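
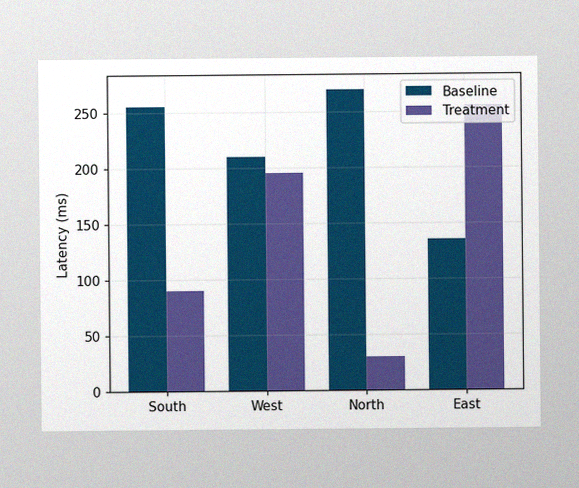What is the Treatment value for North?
The image has some photo noise and uneven lighting. The Treatment bar at North reaches 30ms on the y-axis.

30ms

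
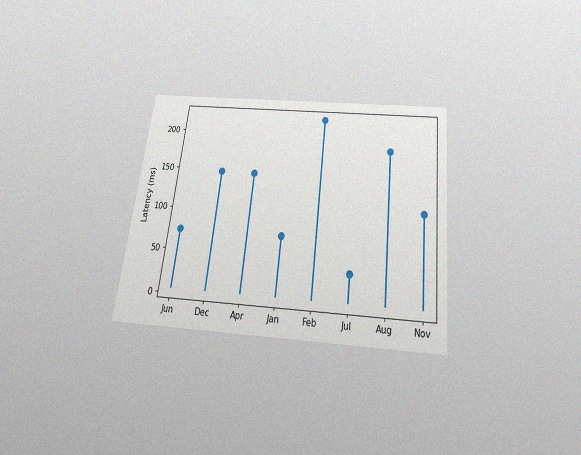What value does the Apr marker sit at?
148ms

The chart is tilted about 7° clockwise and viewed slightly from below, with some photo noise. The Apr marker sits at 148ms.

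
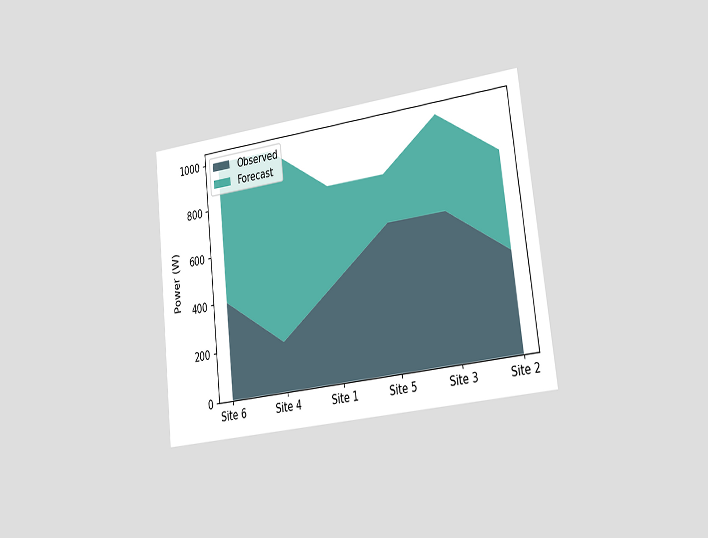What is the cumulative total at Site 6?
1000W

The chart is tilted about 7° counter-clockwise and viewed slightly from the right. The stacked total at Site 6 reaches 1000W.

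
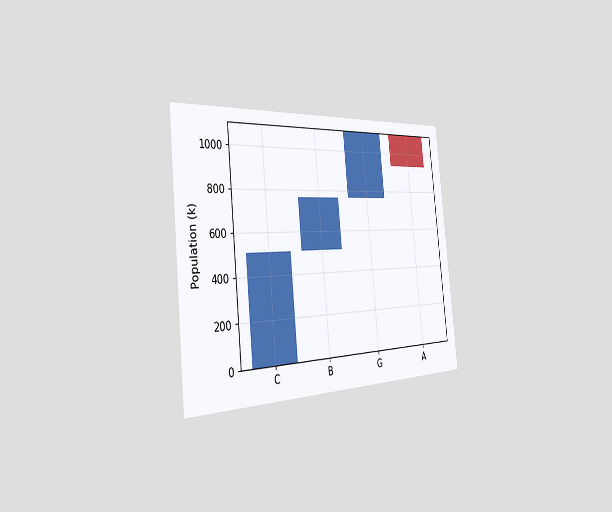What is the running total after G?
1105k

The chart is tilted about 6° counter-clockwise and viewed slightly from the left. After G the running total reaches 1105k.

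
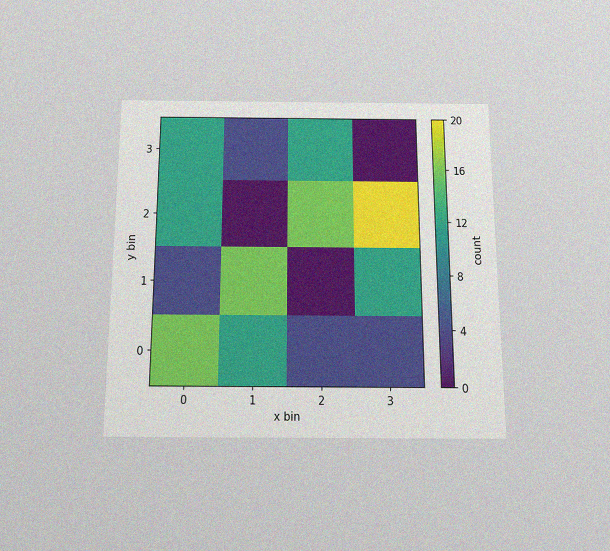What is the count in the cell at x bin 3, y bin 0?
4

The chart is viewed slightly from below, with some photo noise. Matching the cell (3, 0) against the colorbar gives 4.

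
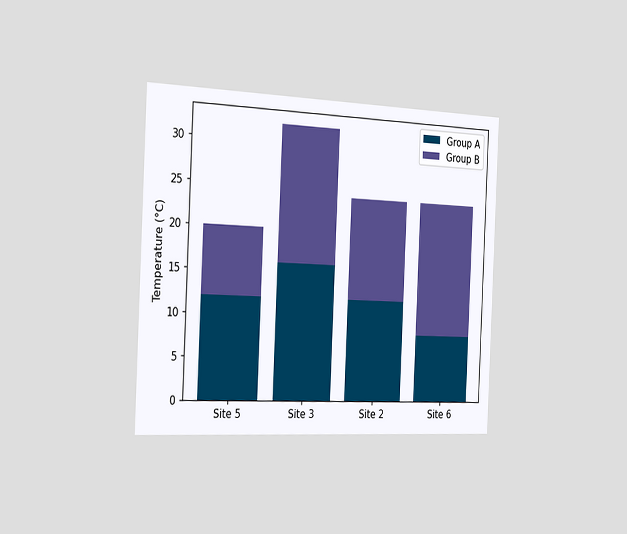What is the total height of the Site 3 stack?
32°C

The chart is tilted about 3° clockwise and viewed slightly from the left. The Site 3 stack's top reaches 32°C on the y-axis.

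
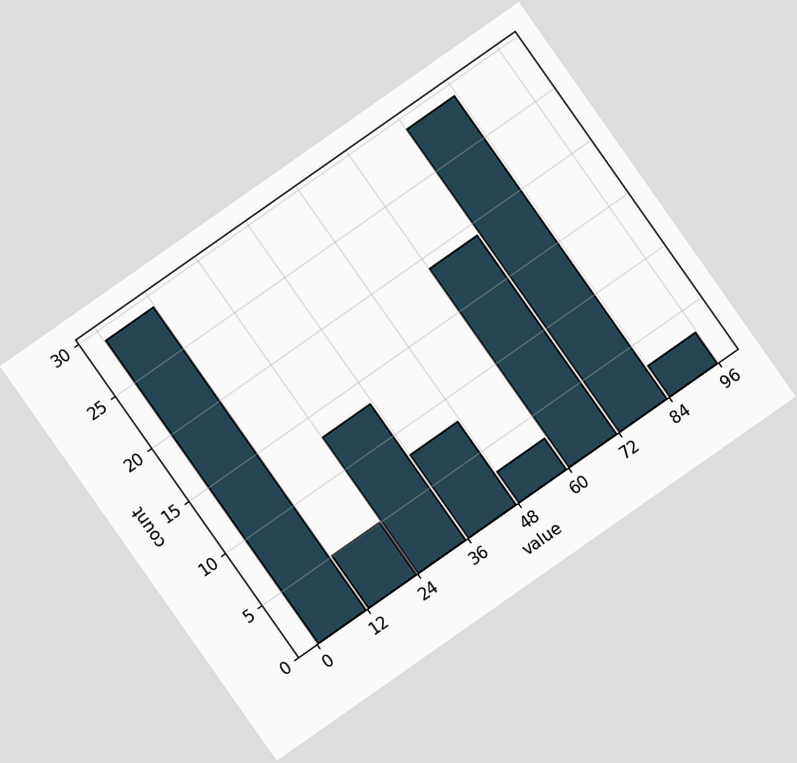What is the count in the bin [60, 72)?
19

The chart is tilted about 35° counter-clockwise. The [60, 72) bin has height 19.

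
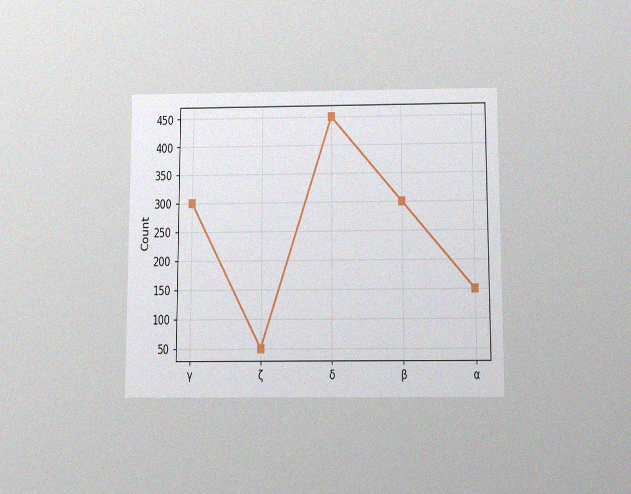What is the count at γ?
300

The chart is viewed slightly from below, with some photo noise. At γ, the line is at 300.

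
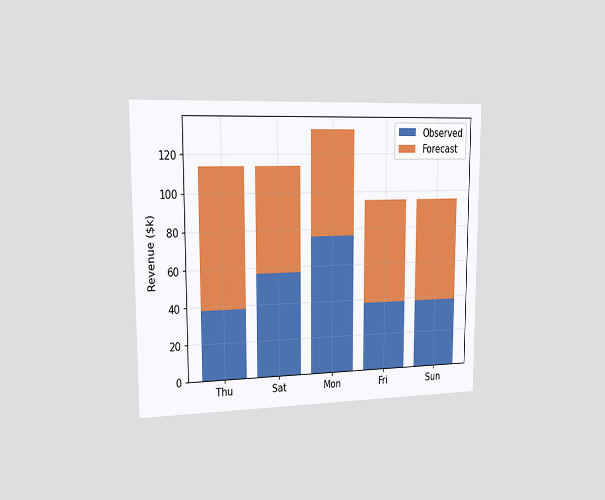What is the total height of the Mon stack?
The chart is viewed slightly from the left. The Mon stack's top reaches $133k on the y-axis.

$133k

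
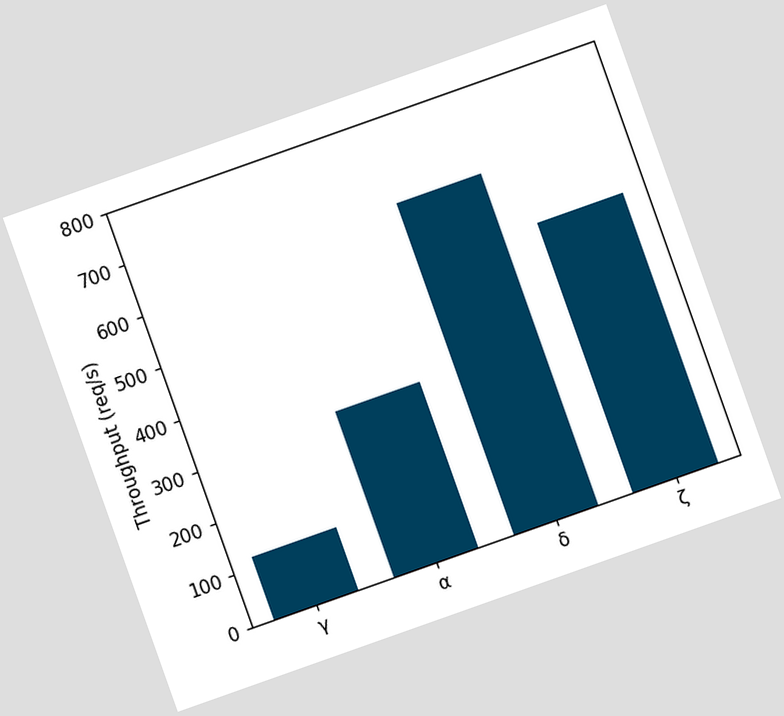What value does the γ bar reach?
120req/s

The chart is tilted about 20° counter-clockwise. Reading along the chart's y-axis, the γ bar reaches 120req/s.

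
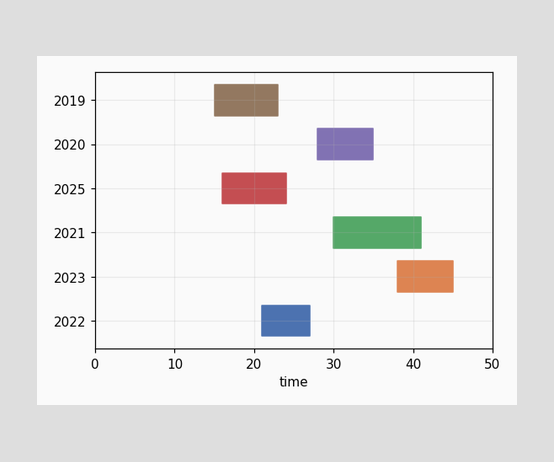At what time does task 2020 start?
28

The 2020 bar begins at t=28.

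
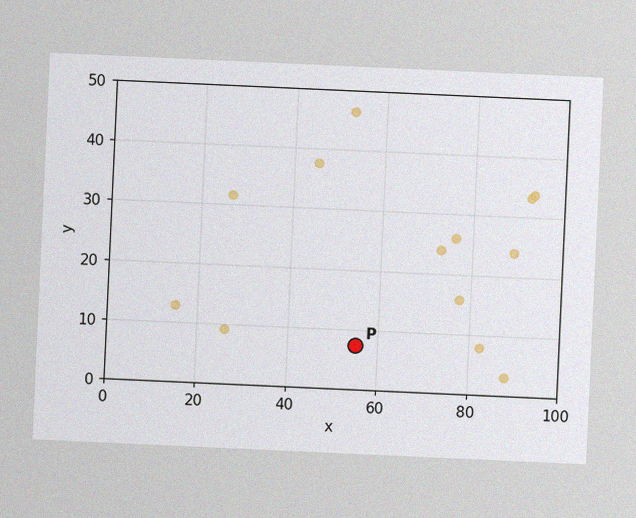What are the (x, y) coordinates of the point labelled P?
(55, 7.5)

The chart is tilted about 3° clockwise, with some photo noise. Following the gridlines from P to each axis, P sits at (55, 7.5).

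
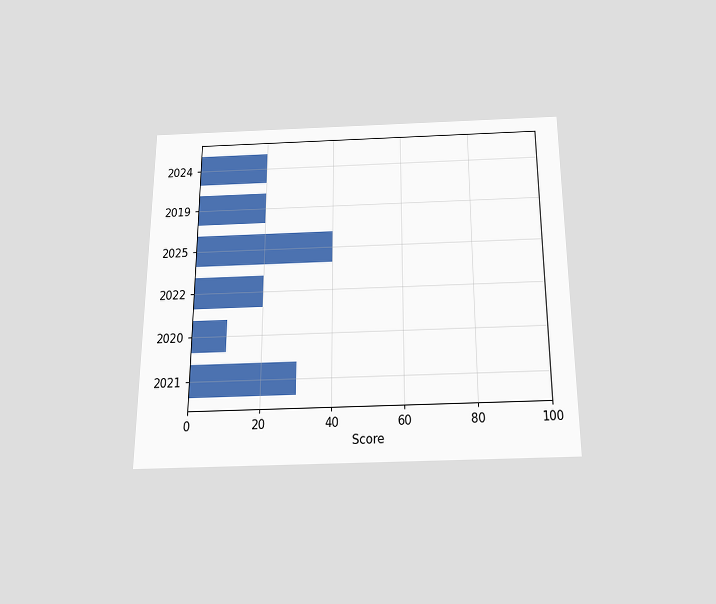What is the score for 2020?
10

The chart is viewed slightly from below. Reading along the chart's x-axis, the 2020 bar reaches 10.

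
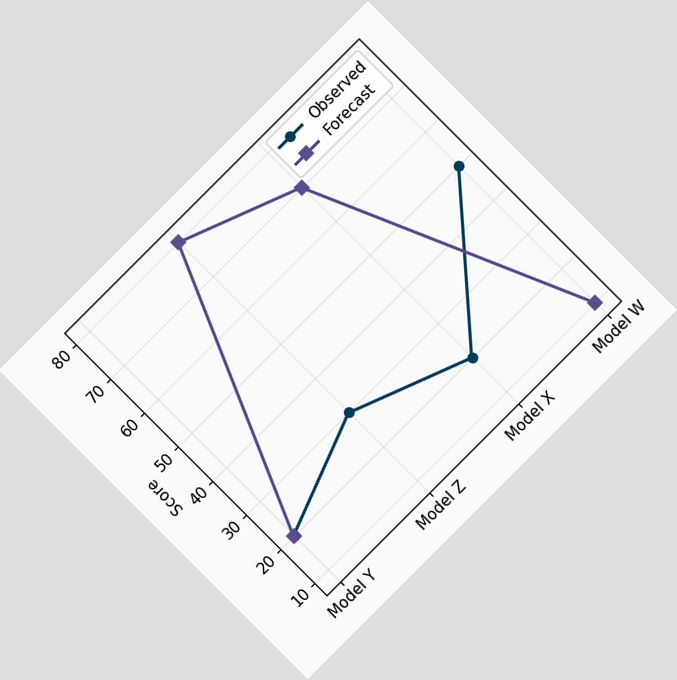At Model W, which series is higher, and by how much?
The chart is tilted about 45° counter-clockwise. At Model W, Observed sits above the other line by 40.

Observed, by 40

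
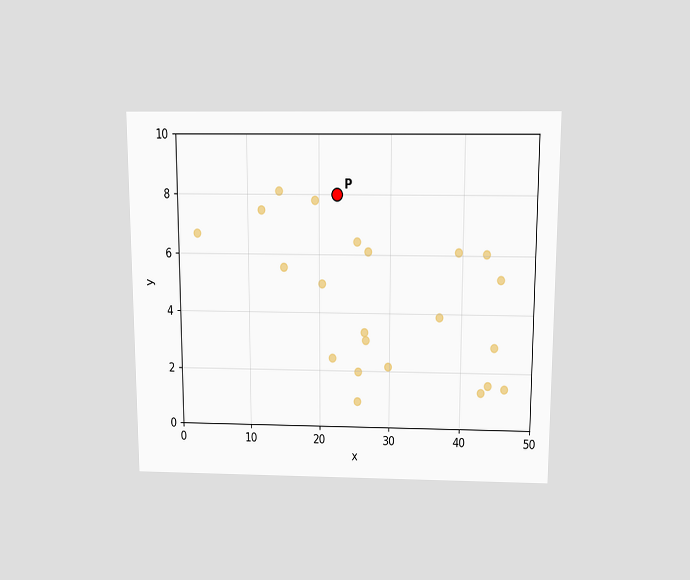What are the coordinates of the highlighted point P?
(22.5, 8)

The chart is viewed slightly from above. Following the gridlines from P to each axis, P sits at (22.5, 8).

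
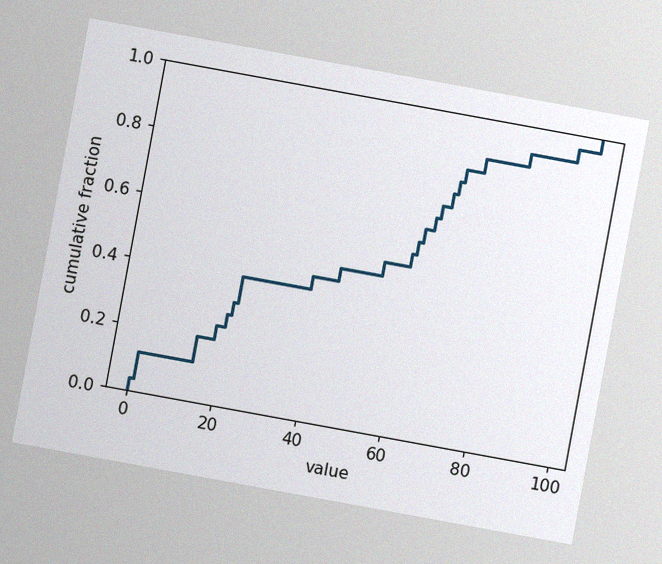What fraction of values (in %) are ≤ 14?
20%

The chart is tilted about 10° clockwise, with some photo noise. At x=14 the ECDF step is at 20%.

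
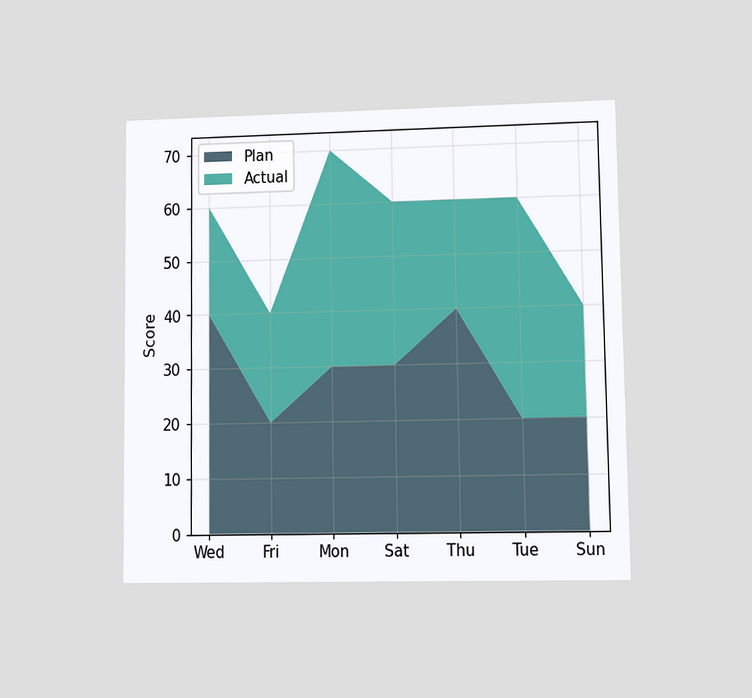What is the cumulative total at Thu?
The chart is viewed at a slight angle. The stacked total at Thu reaches 60.

60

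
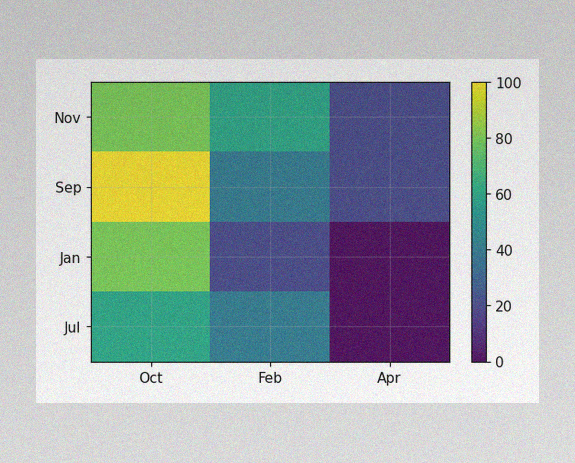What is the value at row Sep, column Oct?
100

The image has some photo noise and uneven lighting. Matching cell (Sep, Oct) against the colorbar gives 100.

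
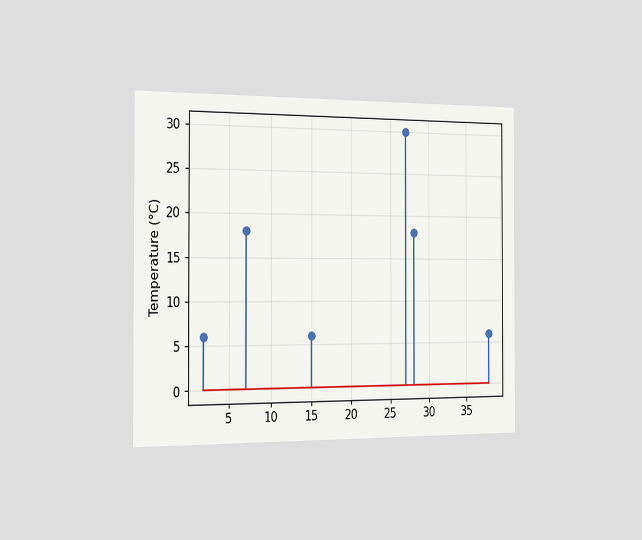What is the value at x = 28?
18°C

The chart is viewed slightly from the left. The stem at x=28 reaches 18°C.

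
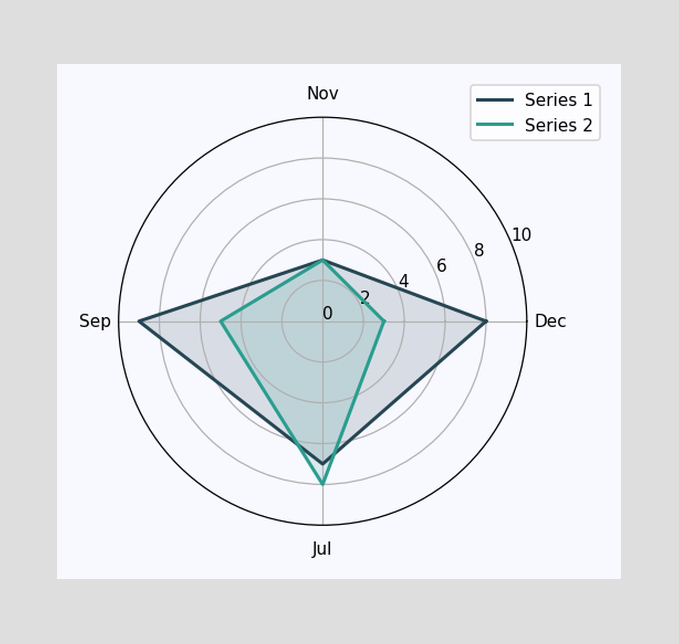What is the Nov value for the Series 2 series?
3

On the Nov axis, Series 2 reaches 3.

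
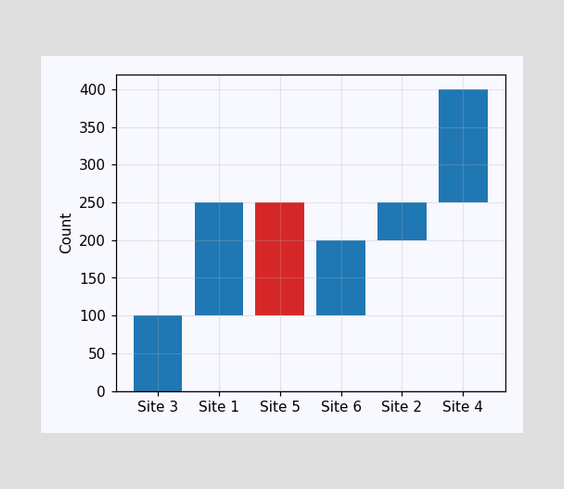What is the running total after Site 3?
100

After Site 3 the running total reaches 100.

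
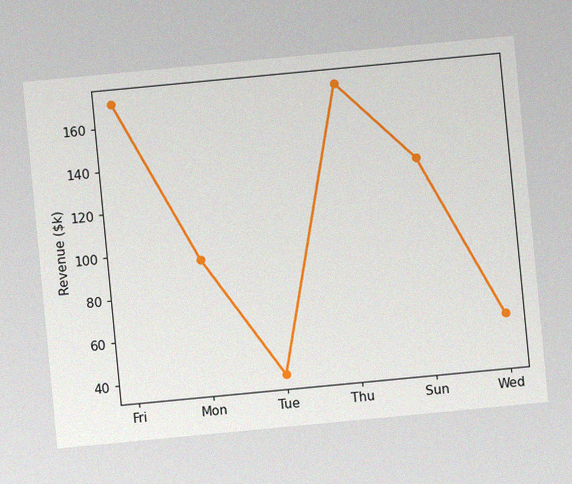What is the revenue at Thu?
The chart is tilted about 5° counter-clockwise, with some photo noise. At Thu, the line is at $171k.

$171k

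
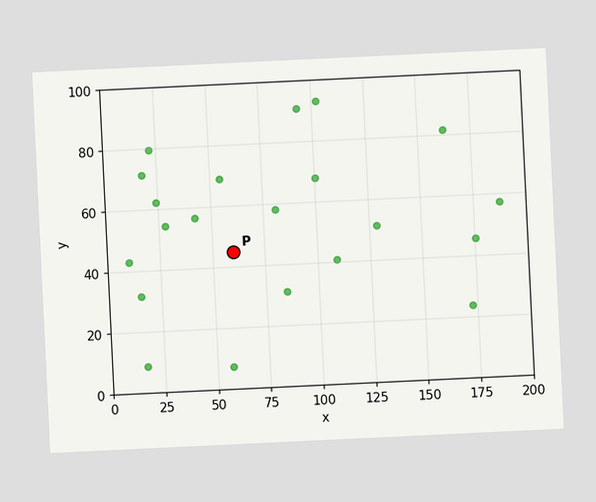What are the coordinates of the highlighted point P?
(60, 45)

The chart is tilted about 3° counter-clockwise. Following the gridlines from P to each axis, P sits at (60, 45).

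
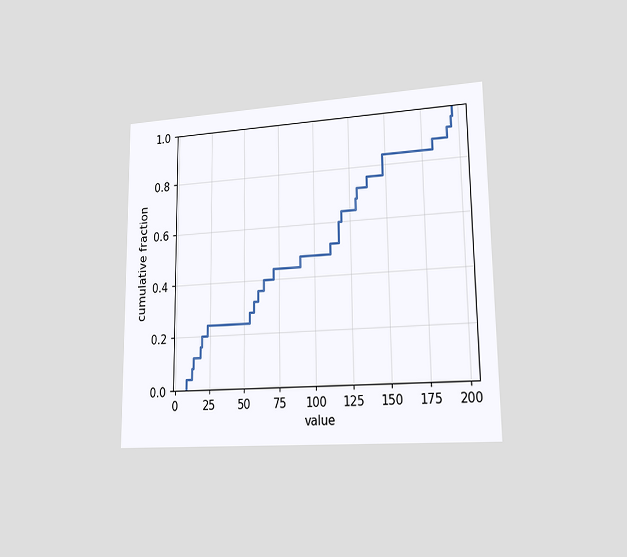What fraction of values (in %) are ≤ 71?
The chart is viewed slightly from the right. At x=71 the ECDF step is at 44%.

44%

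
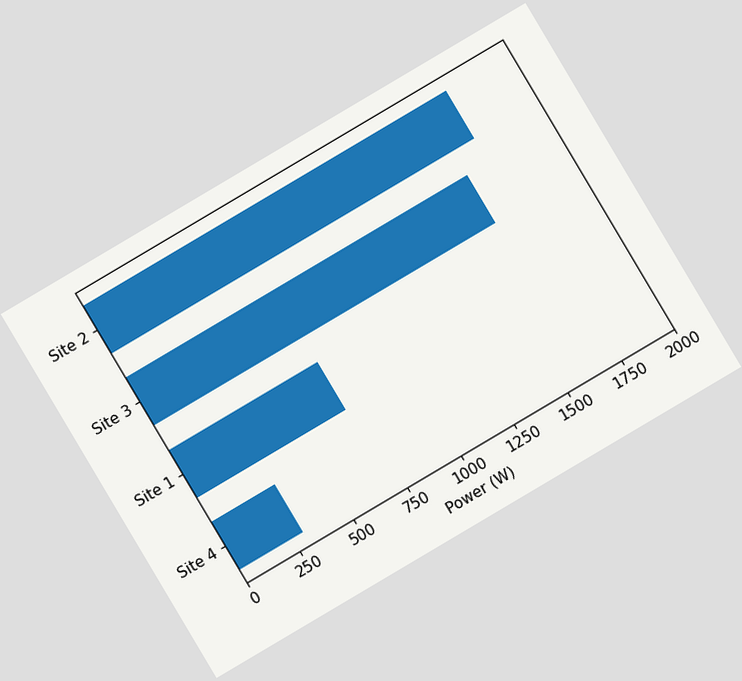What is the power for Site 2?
The chart is tilted about 31° counter-clockwise. Reading along the chart's x-axis, the Site 2 bar reaches 1700W.

1700W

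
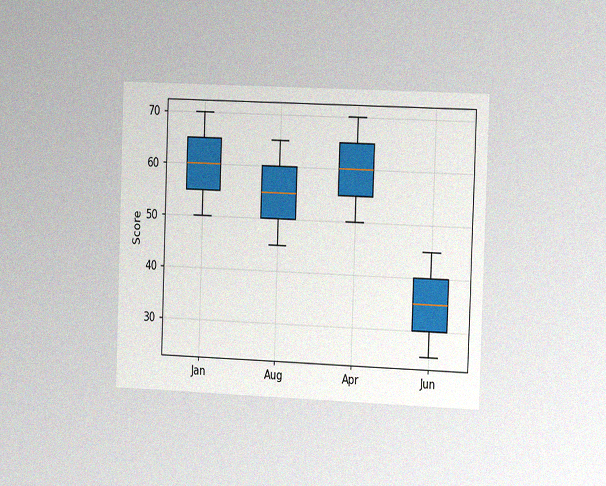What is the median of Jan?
60

The chart is tilted about 2° clockwise and viewed slightly from the right, with some photo noise. The median line in the Jan box sits at 60.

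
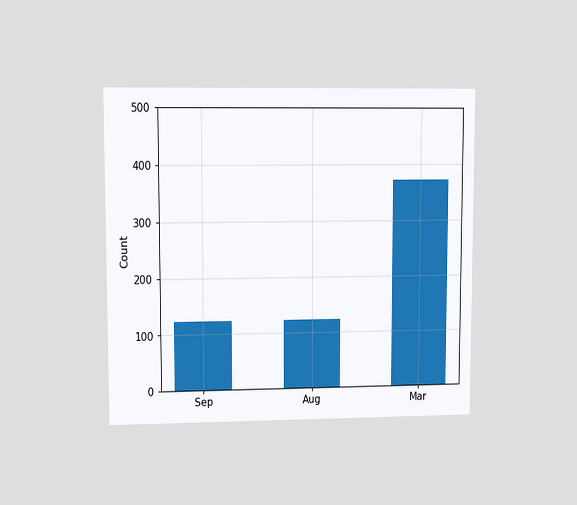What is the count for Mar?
The chart is viewed at a slight angle. Reading along the chart's y-axis, the Mar bar reaches 372.

372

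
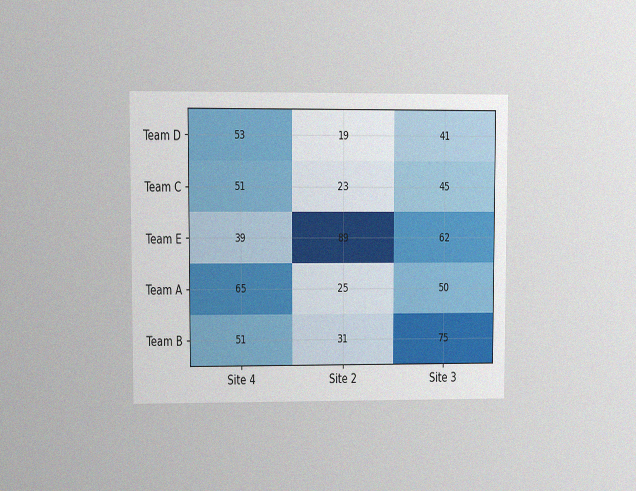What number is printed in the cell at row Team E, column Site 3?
The chart is viewed at a slight angle, with some photo noise. The (Team E, Site 3) cell reads 62.

62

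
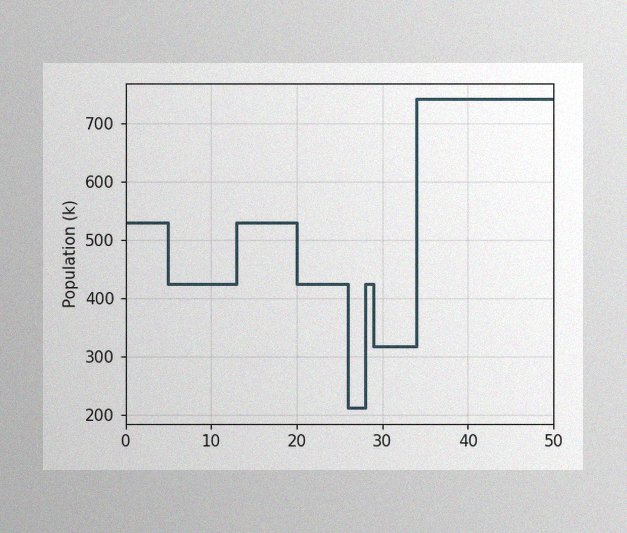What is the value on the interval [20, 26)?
The image has some photo noise and uneven lighting. On [20, 26) the step sits at 424k.

424k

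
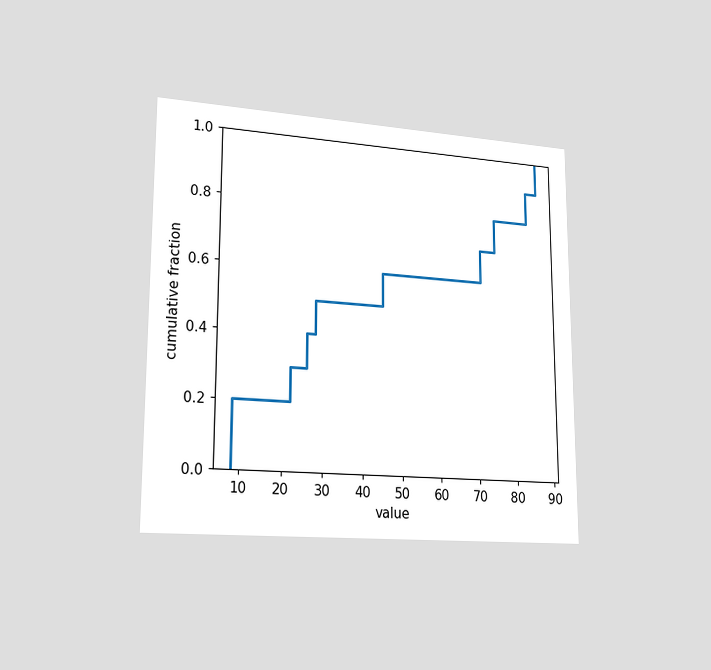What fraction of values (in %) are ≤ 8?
The chart is viewed slightly from the left. At x=8 the ECDF step is at 20%.

20%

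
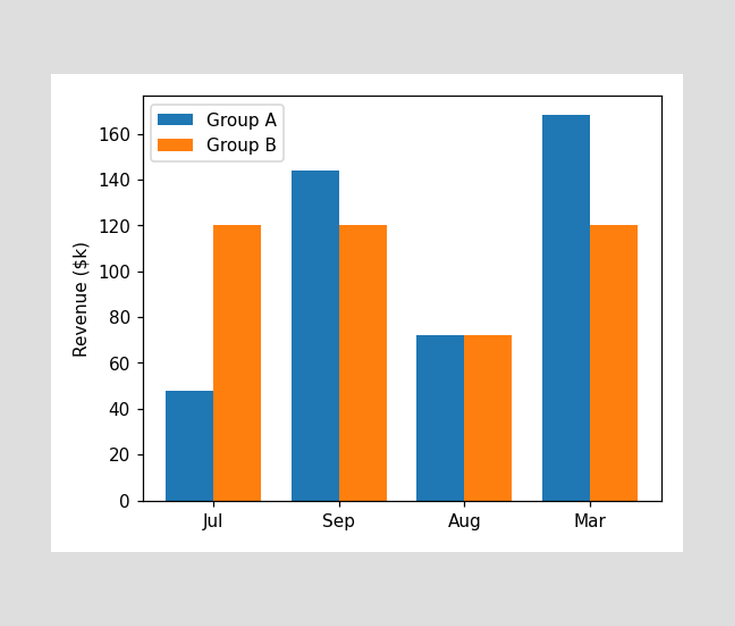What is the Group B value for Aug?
$72k

The Group B bar at Aug reaches $72k on the y-axis.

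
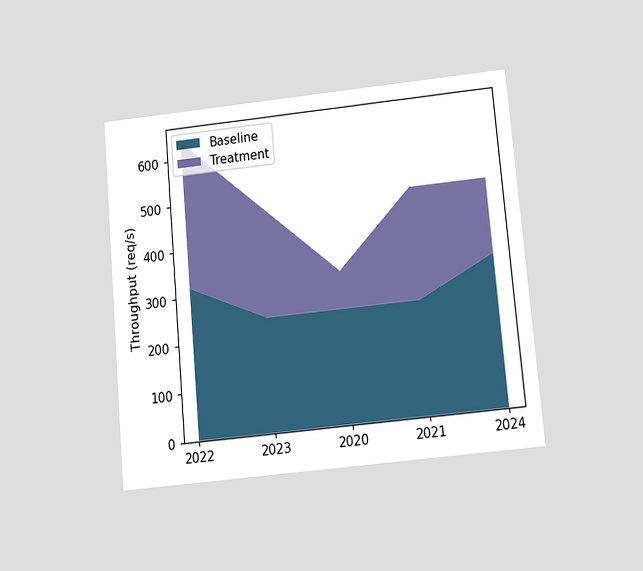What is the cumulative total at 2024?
The chart is tilted about 5° counter-clockwise and viewed slightly from below. The stacked total at 2024 reaches 480req/s.

480req/s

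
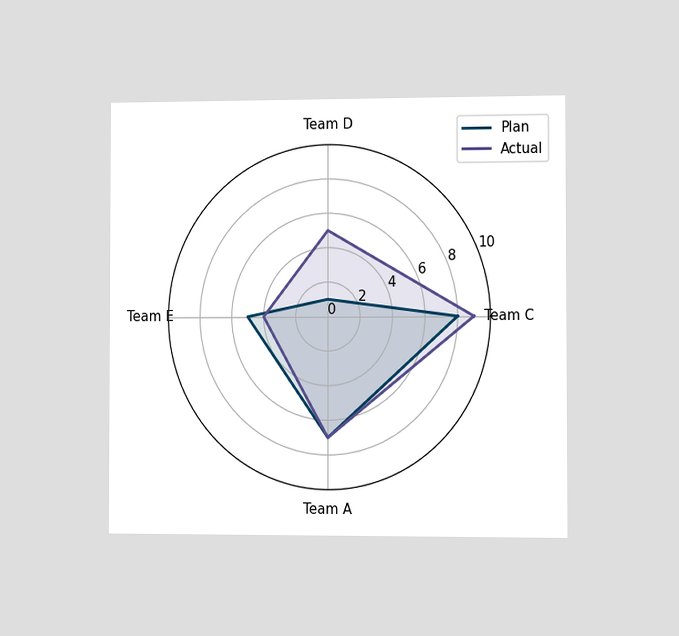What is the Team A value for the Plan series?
7

The chart is viewed slightly from the right. On the Team A axis, Plan reaches 7.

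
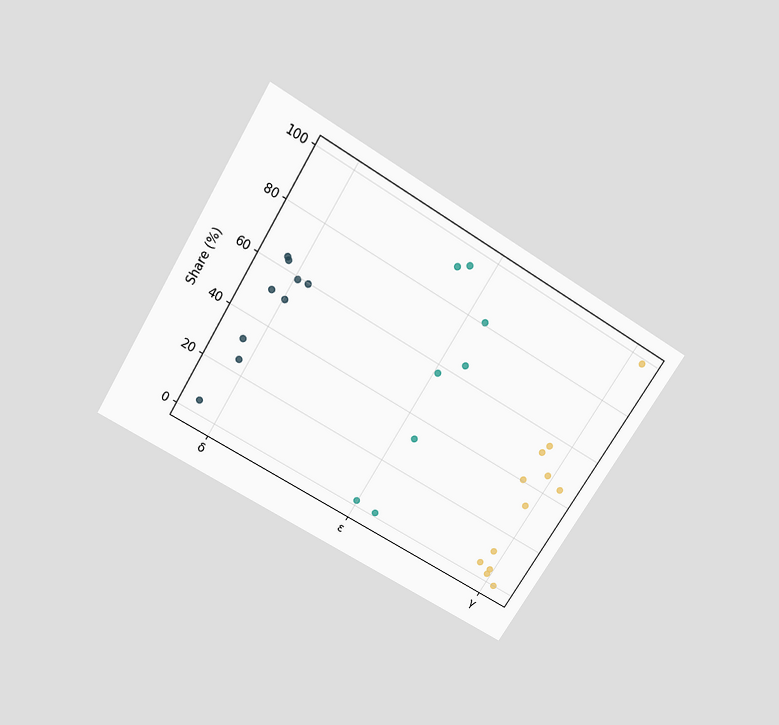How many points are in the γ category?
12

The chart is tilted about 31° clockwise and viewed slightly from above. Counting the markers in the γ column gives 12.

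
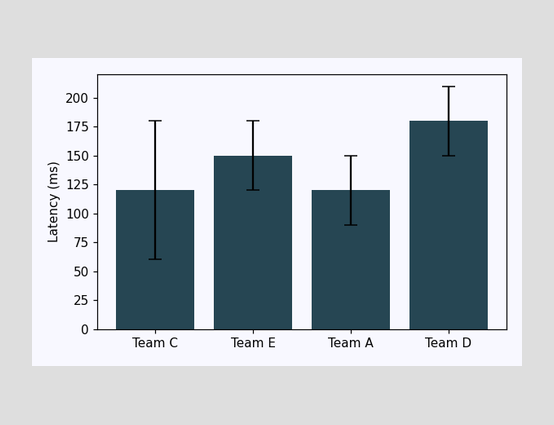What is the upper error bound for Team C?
The Team C bar's upper whisker reaches 180ms.

180ms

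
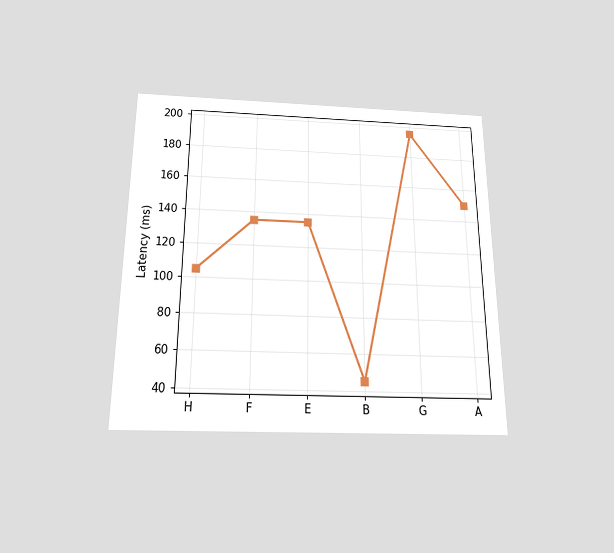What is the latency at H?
105ms

The chart is viewed slightly from below. At H, the line is at 105ms.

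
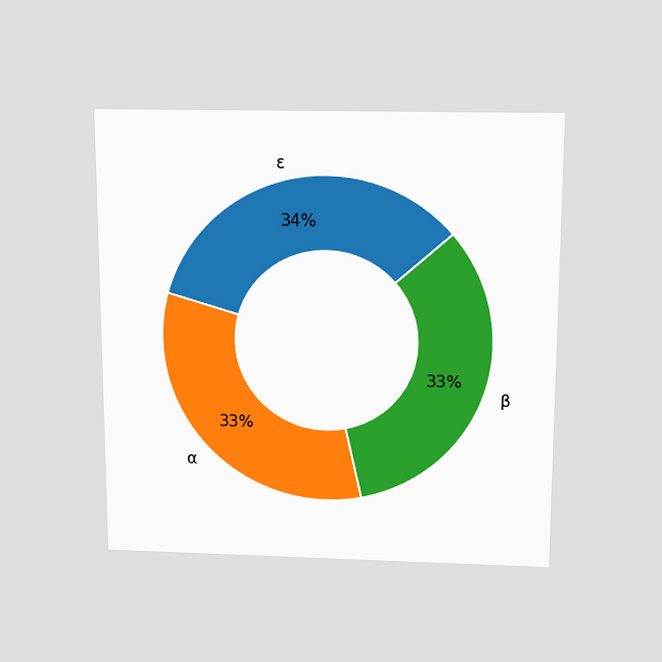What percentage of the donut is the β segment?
The chart is viewed slightly from above. The β segment takes up 33% of the ring.

33%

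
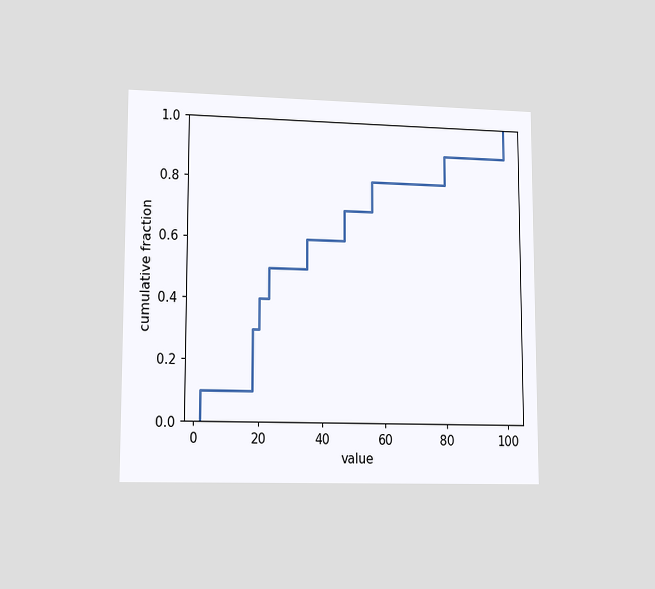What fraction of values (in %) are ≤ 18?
30%

The chart is viewed at a slight angle. At x=18 the ECDF step is at 30%.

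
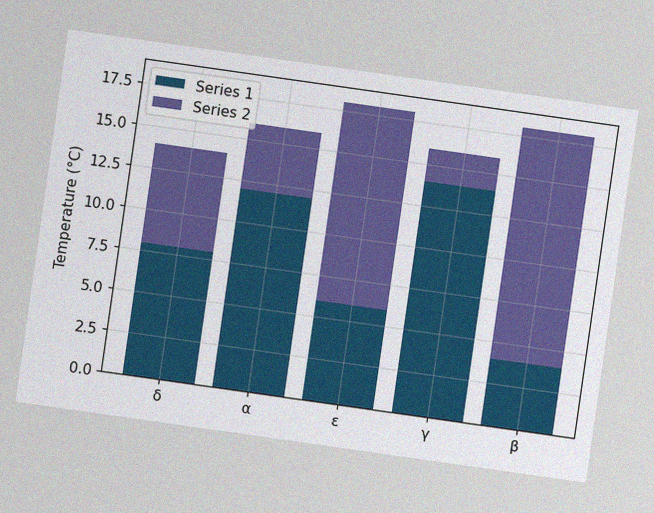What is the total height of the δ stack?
14°C

The chart is tilted about 8° clockwise, with some photo noise. The δ stack's top reaches 14°C on the y-axis.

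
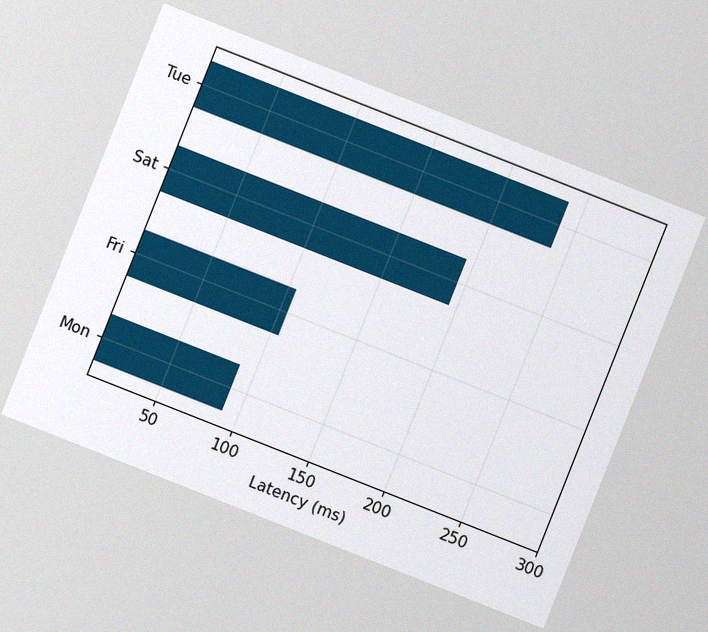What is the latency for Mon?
90ms

The chart is tilted about 22° clockwise, with some photo noise. Reading along the chart's x-axis, the Mon bar reaches 90ms.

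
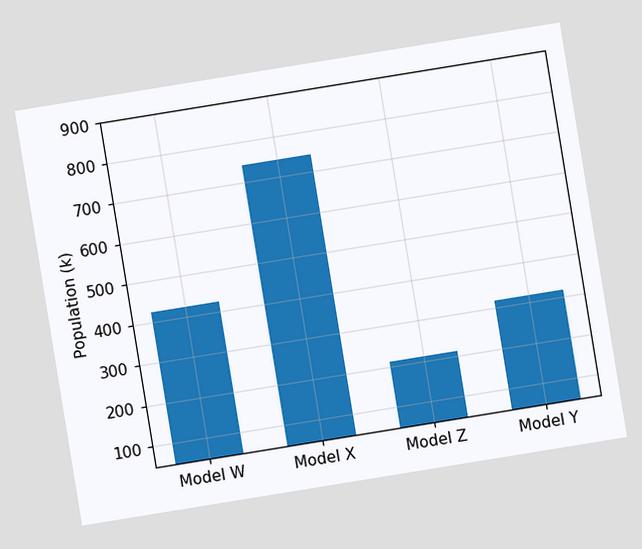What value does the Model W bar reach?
The chart is tilted about 9° counter-clockwise. Reading along the chart's y-axis, the Model W bar reaches 424k.

424k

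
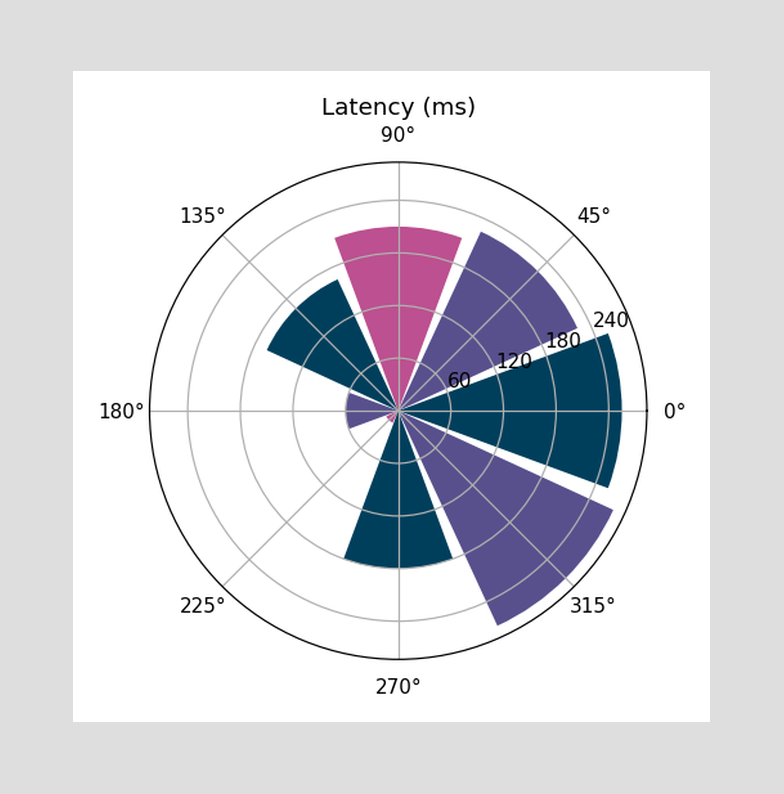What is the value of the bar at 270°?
The bar at 270° reaches 180ms on the radial axis.

180ms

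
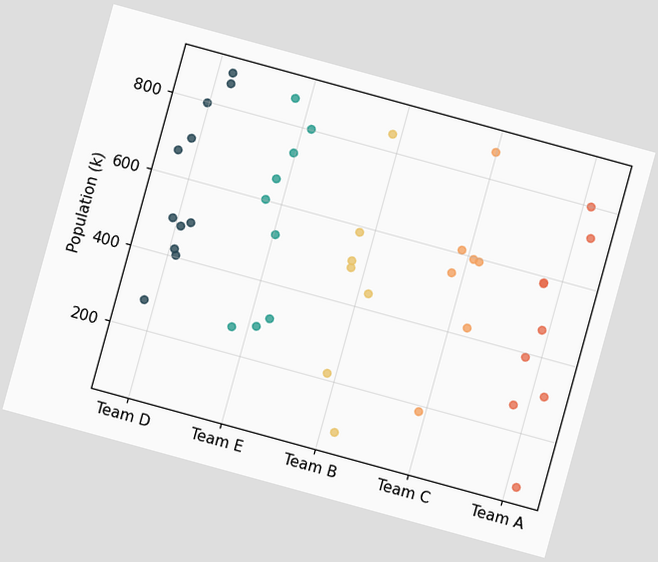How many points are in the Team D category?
The chart is tilted about 15° clockwise. Counting the markers in the Team D column gives 11.

11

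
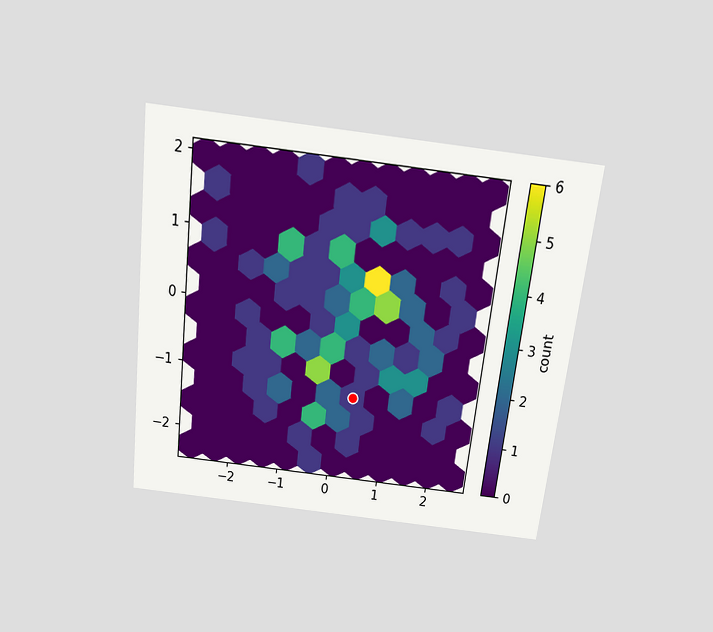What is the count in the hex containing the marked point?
1

The chart is tilted about 7° clockwise and viewed slightly from above. The marked hex reads 1 on the colorbar.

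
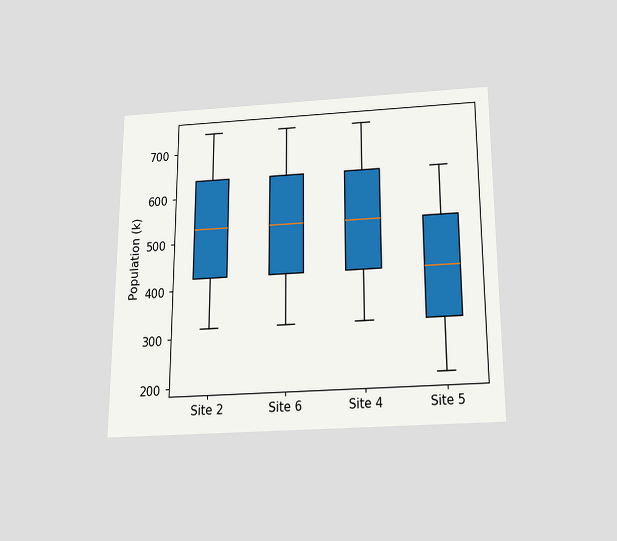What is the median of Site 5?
The chart is viewed slightly from below. The median line in the Site 5 box sits at 424k.

424k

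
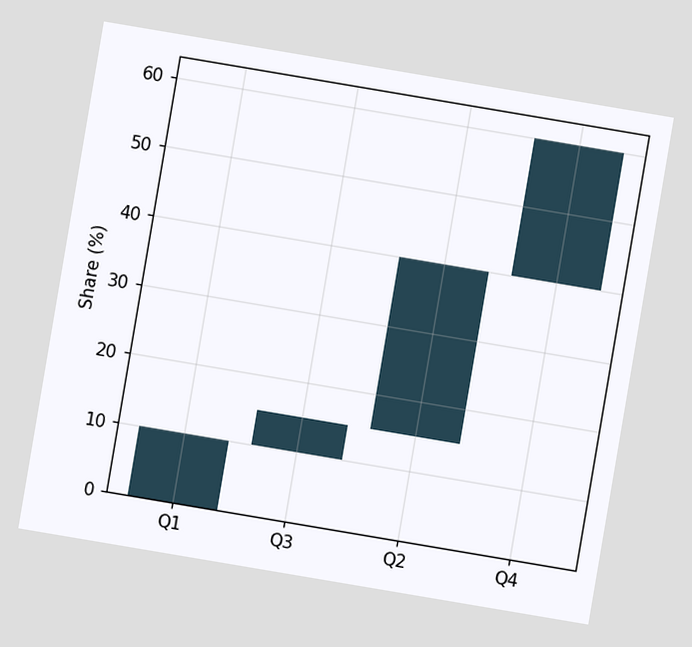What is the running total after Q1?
The chart is tilted about 10° clockwise. After Q1 the running total reaches 10%.

10%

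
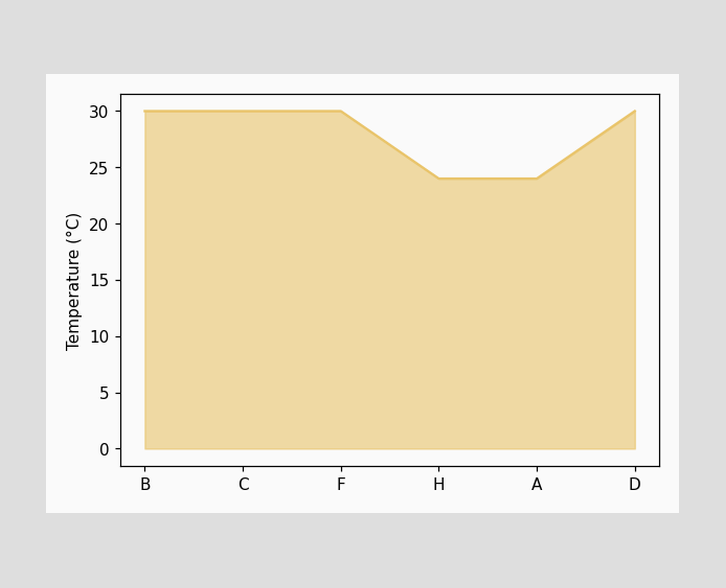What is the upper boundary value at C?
At C the upper boundary is at 30°C.

30°C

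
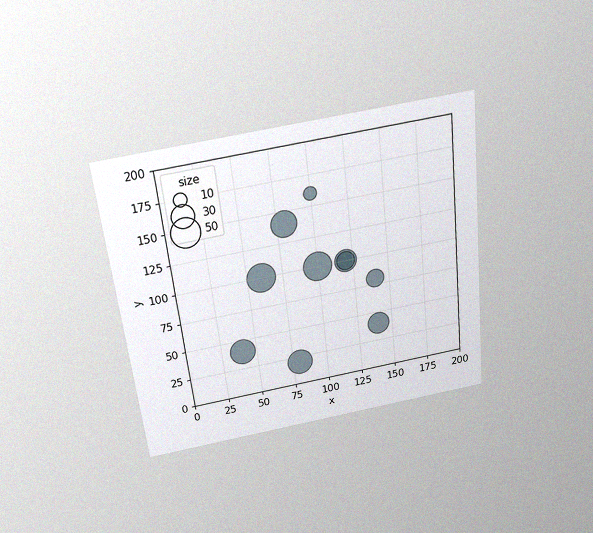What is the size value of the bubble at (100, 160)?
The chart is tilted about 6° counter-clockwise and viewed slightly from above, with some photo noise. Matching the bubble at (100, 160) against the size legend gives 10.

10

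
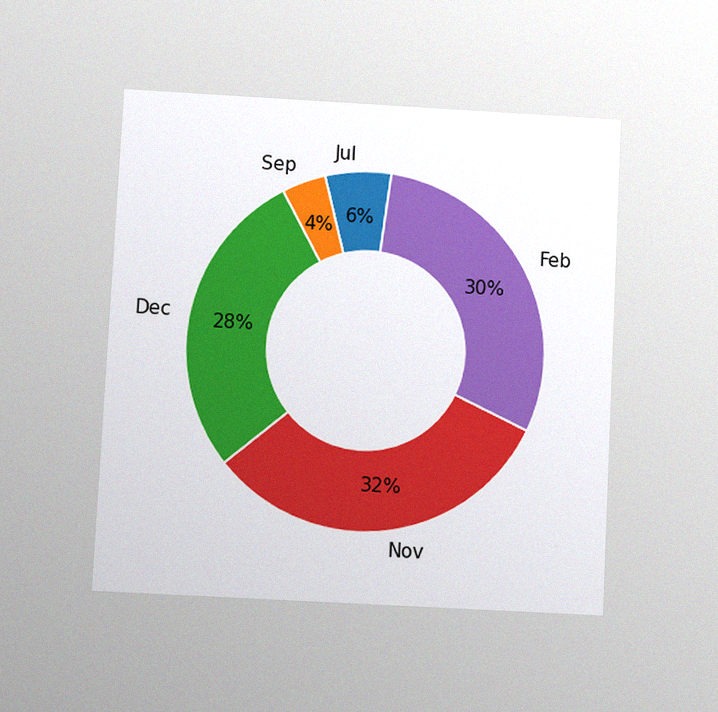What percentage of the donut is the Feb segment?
30%

The chart is tilted about 3° clockwise and viewed slightly from below, with some photo noise. The Feb segment takes up 30% of the ring.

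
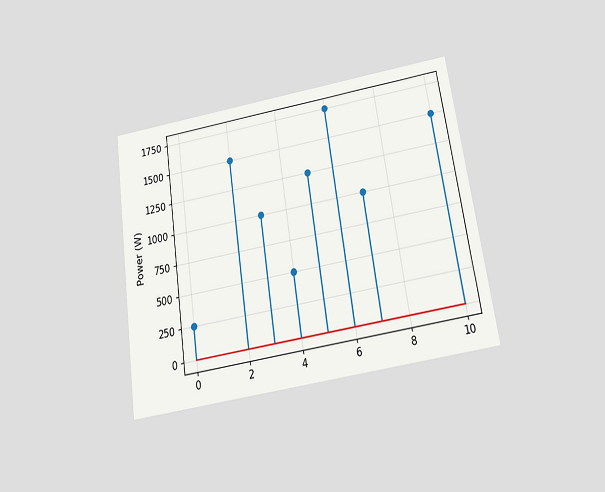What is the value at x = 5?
The chart is tilted about 8° counter-clockwise and viewed slightly from below. The stem at x=5 reaches 1250W.

1250W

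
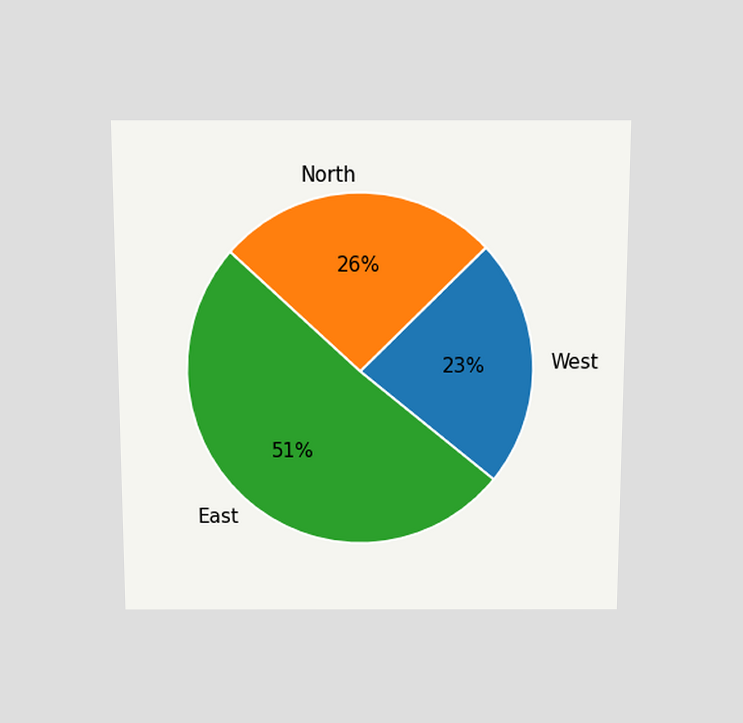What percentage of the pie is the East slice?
51%

The chart is viewed slightly from above. The East slice takes up 51% of the pie.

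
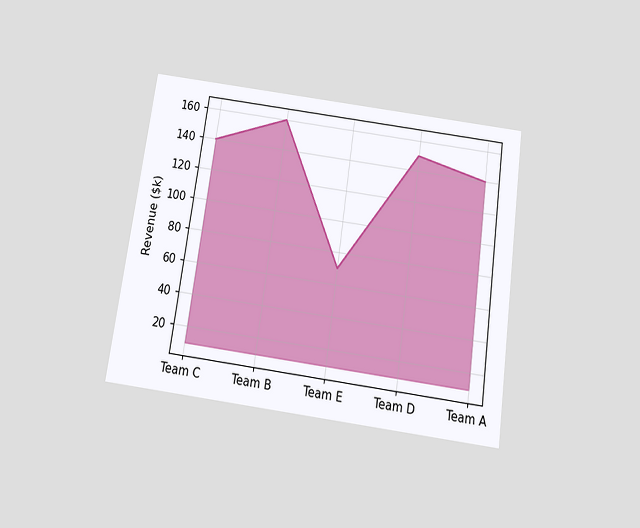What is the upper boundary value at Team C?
The chart is tilted about 8° clockwise and viewed slightly from below. At Team C the upper boundary is at $140k.

$140k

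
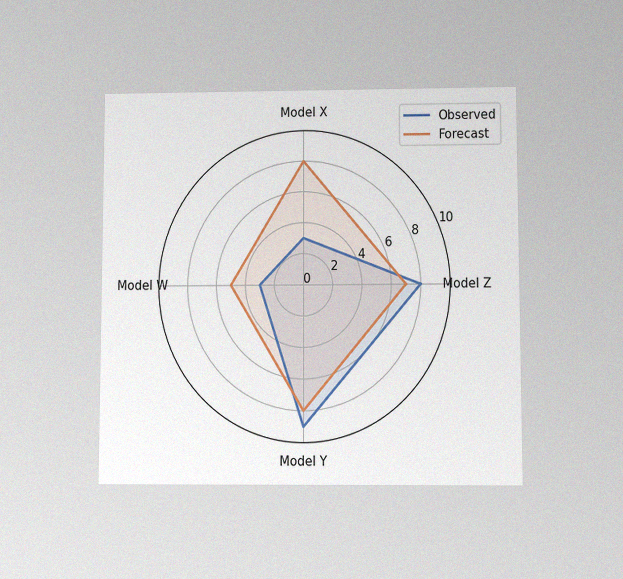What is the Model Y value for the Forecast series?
8

The chart is viewed slightly from below, with some photo noise. On the Model Y axis, Forecast reaches 8.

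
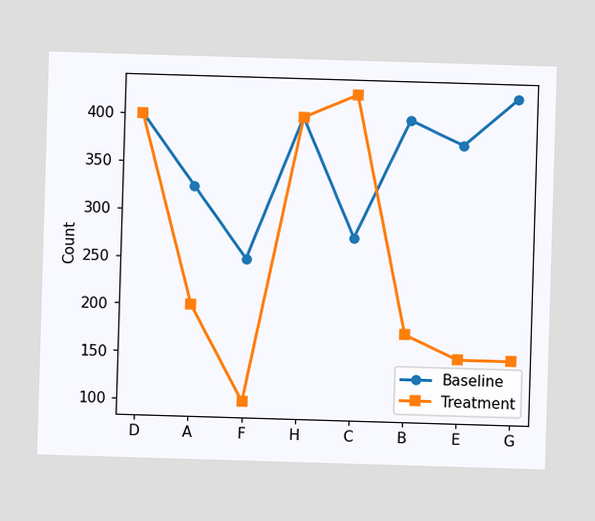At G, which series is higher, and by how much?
At G, Baseline sits above the other line by 275.

Baseline, by 275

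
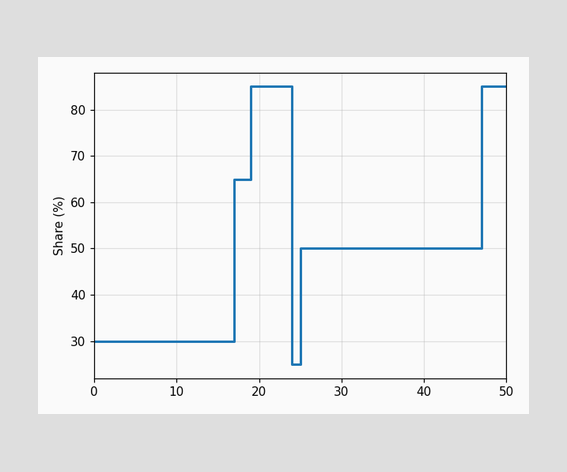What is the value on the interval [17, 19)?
65%

On [17, 19) the step sits at 65%.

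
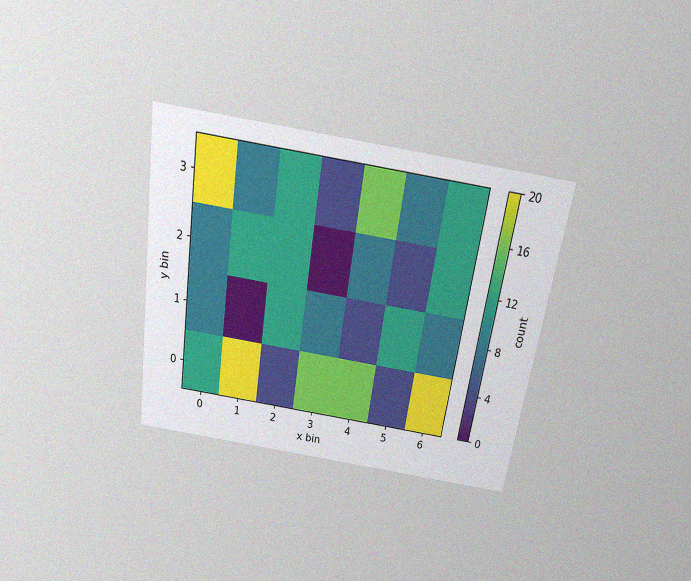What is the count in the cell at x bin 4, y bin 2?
The chart is tilted about 9° clockwise and viewed slightly from above, with some photo noise. Matching the cell (4, 2) against the colorbar gives 8.

8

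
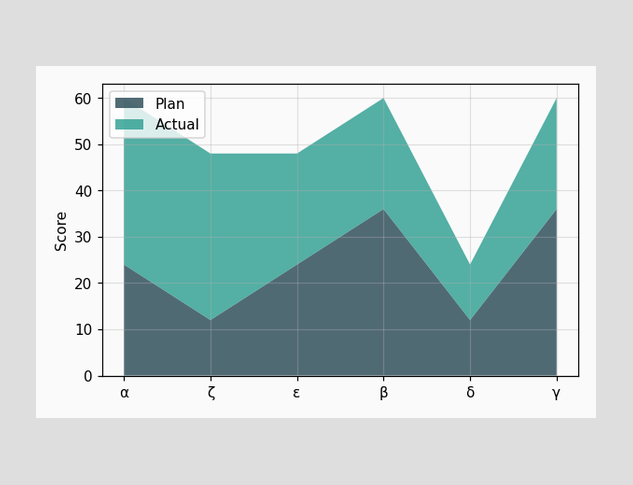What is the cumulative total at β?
60

The stacked total at β reaches 60.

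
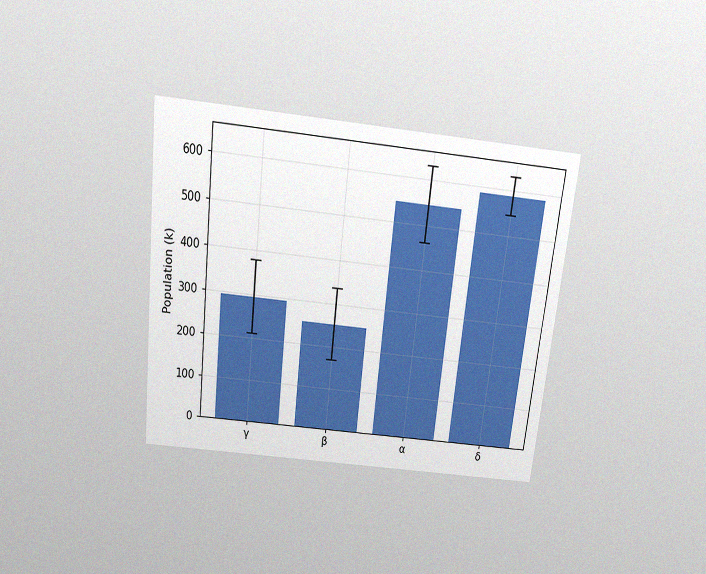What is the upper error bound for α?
The chart is tilted about 6° clockwise and viewed slightly from above, with some photo noise. The α bar's upper whisker reaches 630k.

630k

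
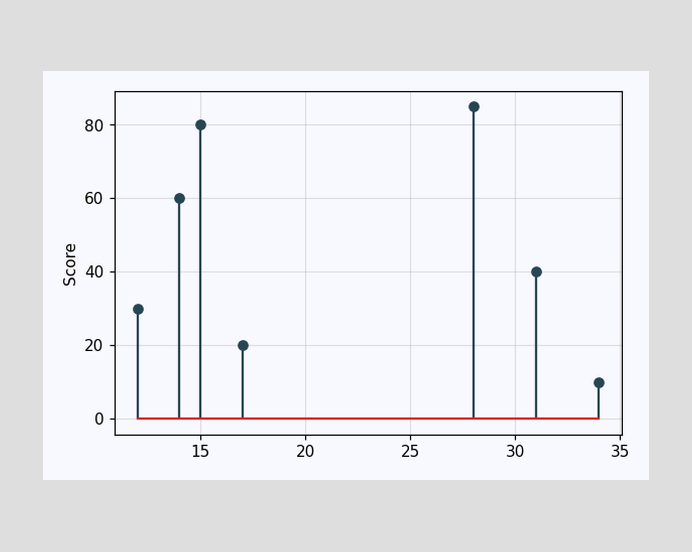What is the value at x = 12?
The stem at x=12 reaches 30.

30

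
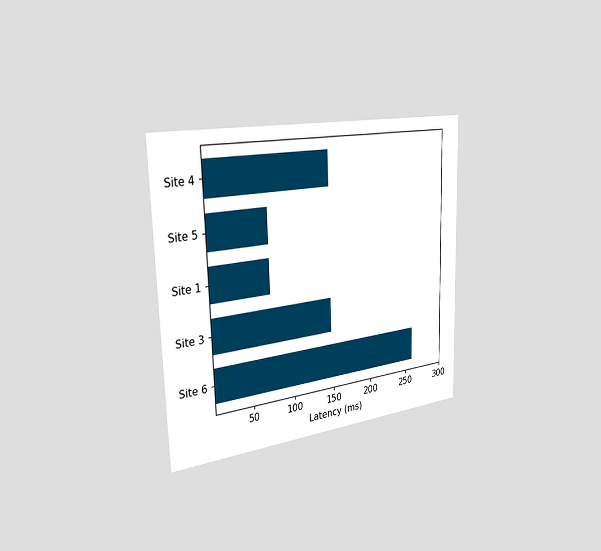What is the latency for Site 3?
The chart is viewed slightly from the left. Reading along the chart's x-axis, the Site 3 bar reaches 148ms.

148ms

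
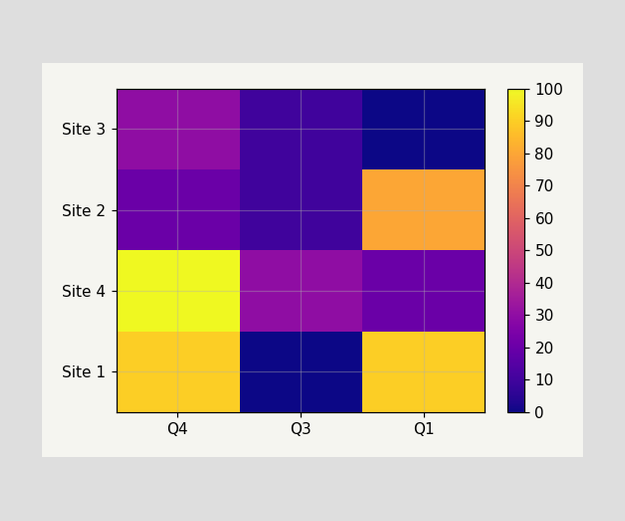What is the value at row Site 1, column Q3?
Matching cell (Site 1, Q3) against the colorbar gives 0.

0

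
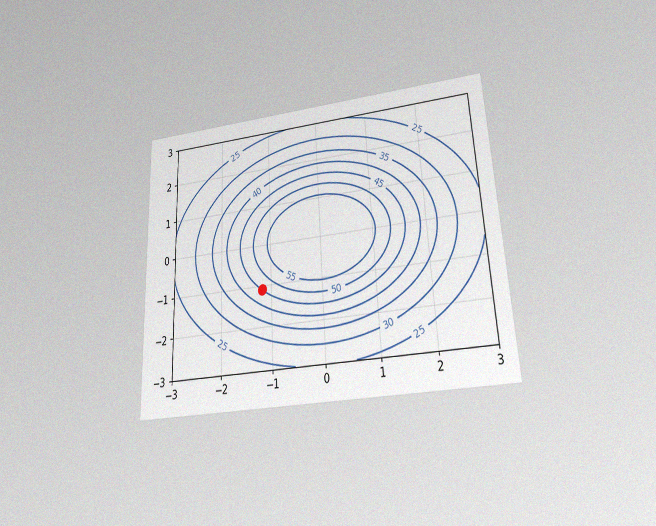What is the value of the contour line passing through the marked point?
45

The chart is tilted about 3° counter-clockwise and viewed slightly from below, with some photo noise. The marked point sits on the contour labelled 45.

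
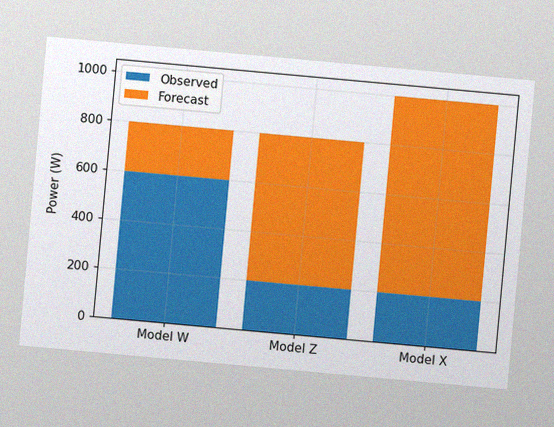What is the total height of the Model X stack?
The chart is tilted about 5° clockwise, with some photo noise. The Model X stack's top reaches 1000W on the y-axis.

1000W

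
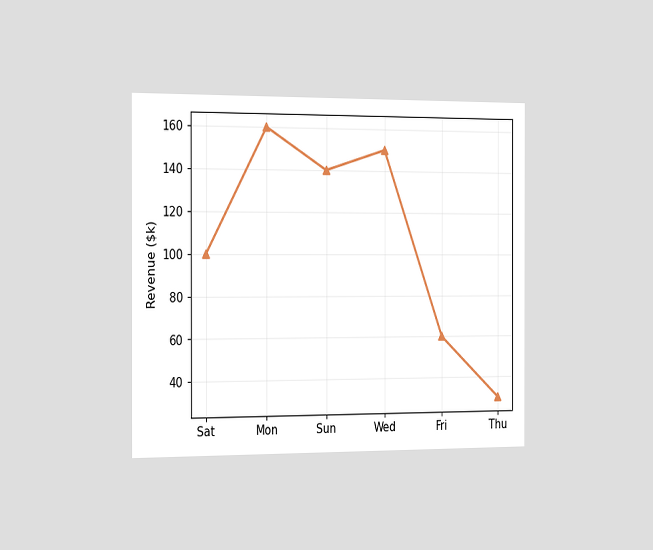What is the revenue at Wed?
$150k

The chart is viewed slightly from the left. At Wed, the line is at $150k.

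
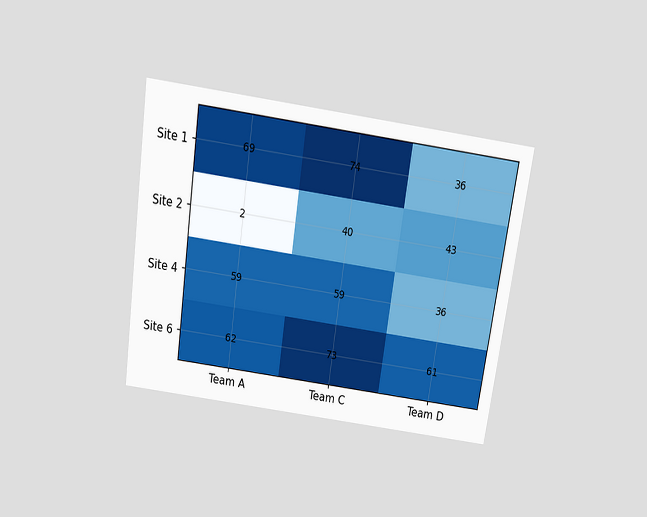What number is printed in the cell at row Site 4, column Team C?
The chart is tilted about 8° clockwise and viewed slightly from above. The (Site 4, Team C) cell reads 59.

59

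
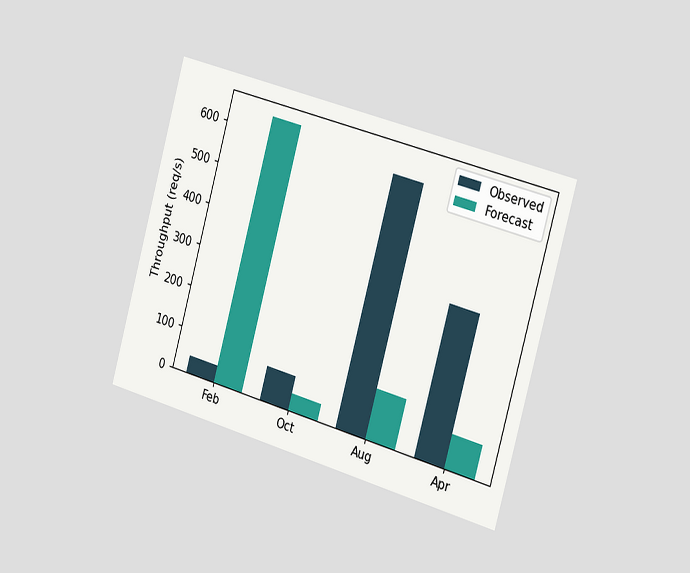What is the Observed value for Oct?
The chart is tilted about 16° clockwise and viewed slightly from the right. The Observed bar at Oct reaches 80req/s on the y-axis.

80req/s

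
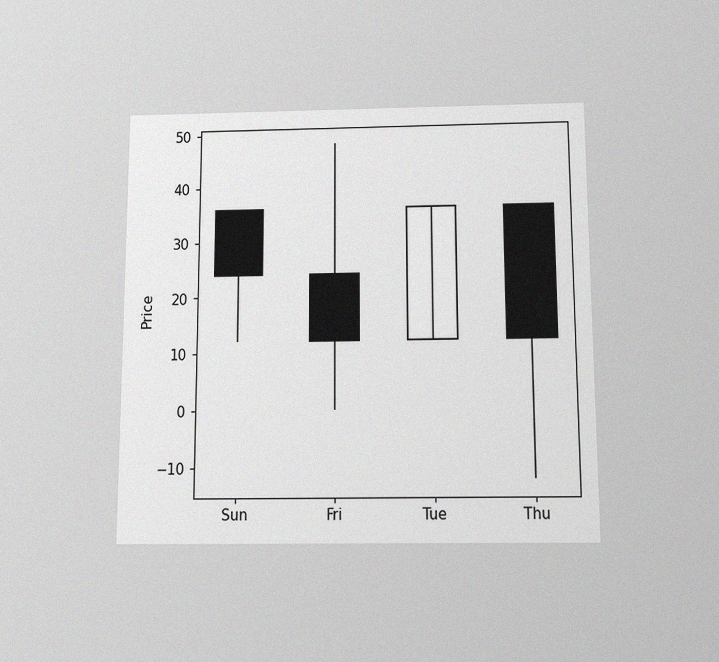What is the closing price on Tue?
The chart is viewed slightly from below, with some photo noise. The Tue candle closes at 36.

36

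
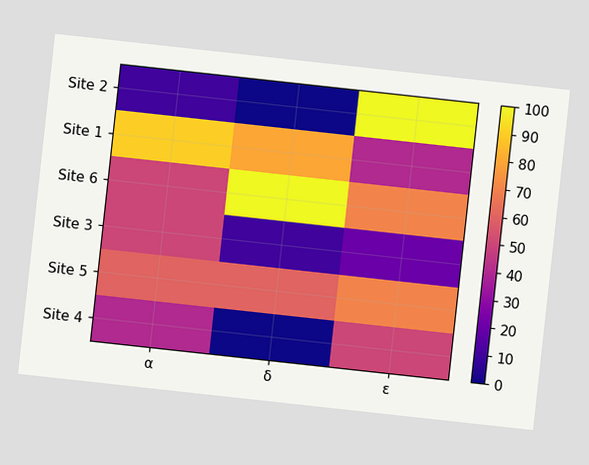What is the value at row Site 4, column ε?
The chart is tilted about 6° clockwise. Matching cell (Site 4, ε) against the colorbar gives 50.

50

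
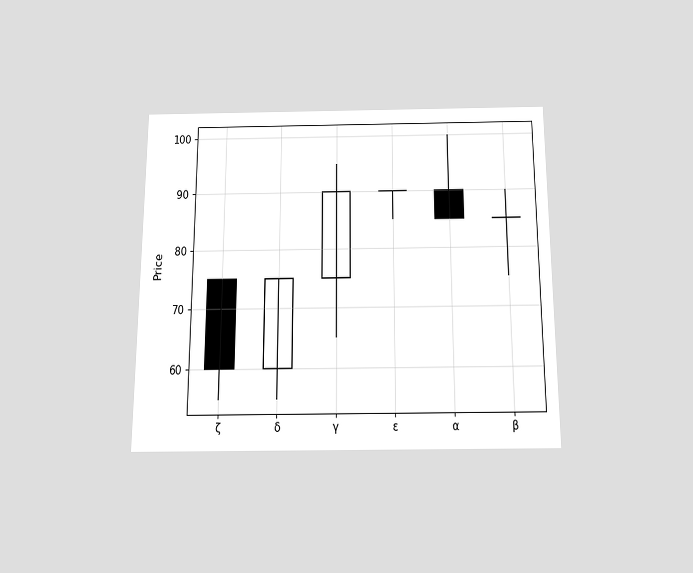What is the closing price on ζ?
The chart is viewed slightly from below. The ζ candle closes at 60.

60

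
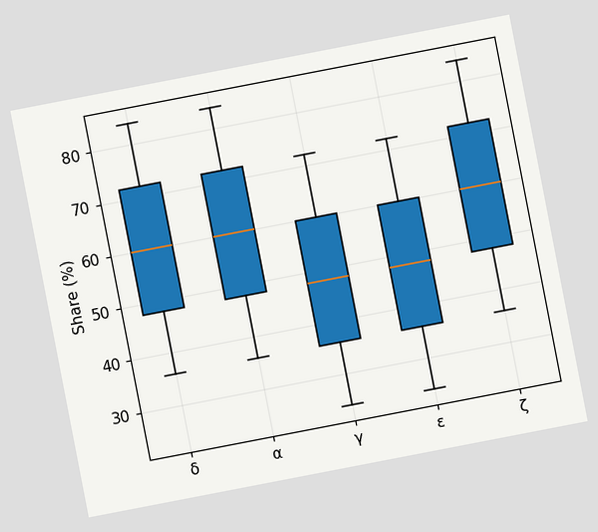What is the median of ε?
The chart is tilted about 11° counter-clockwise. The median line in the ε box sits at 48%.

48%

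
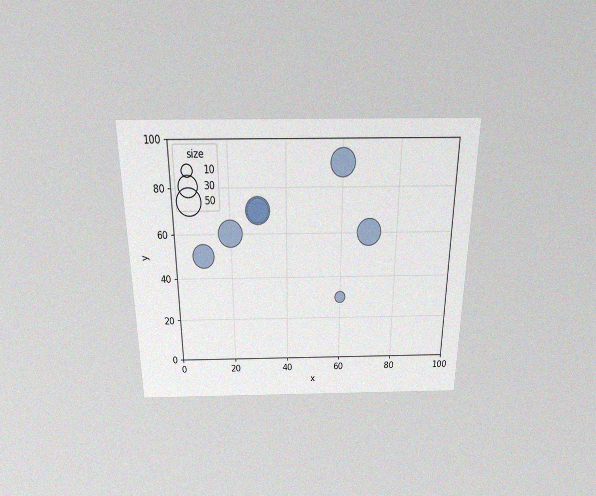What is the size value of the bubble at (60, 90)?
50

The chart is viewed slightly from above, with some photo noise. Matching the bubble at (60, 90) against the size legend gives 50.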